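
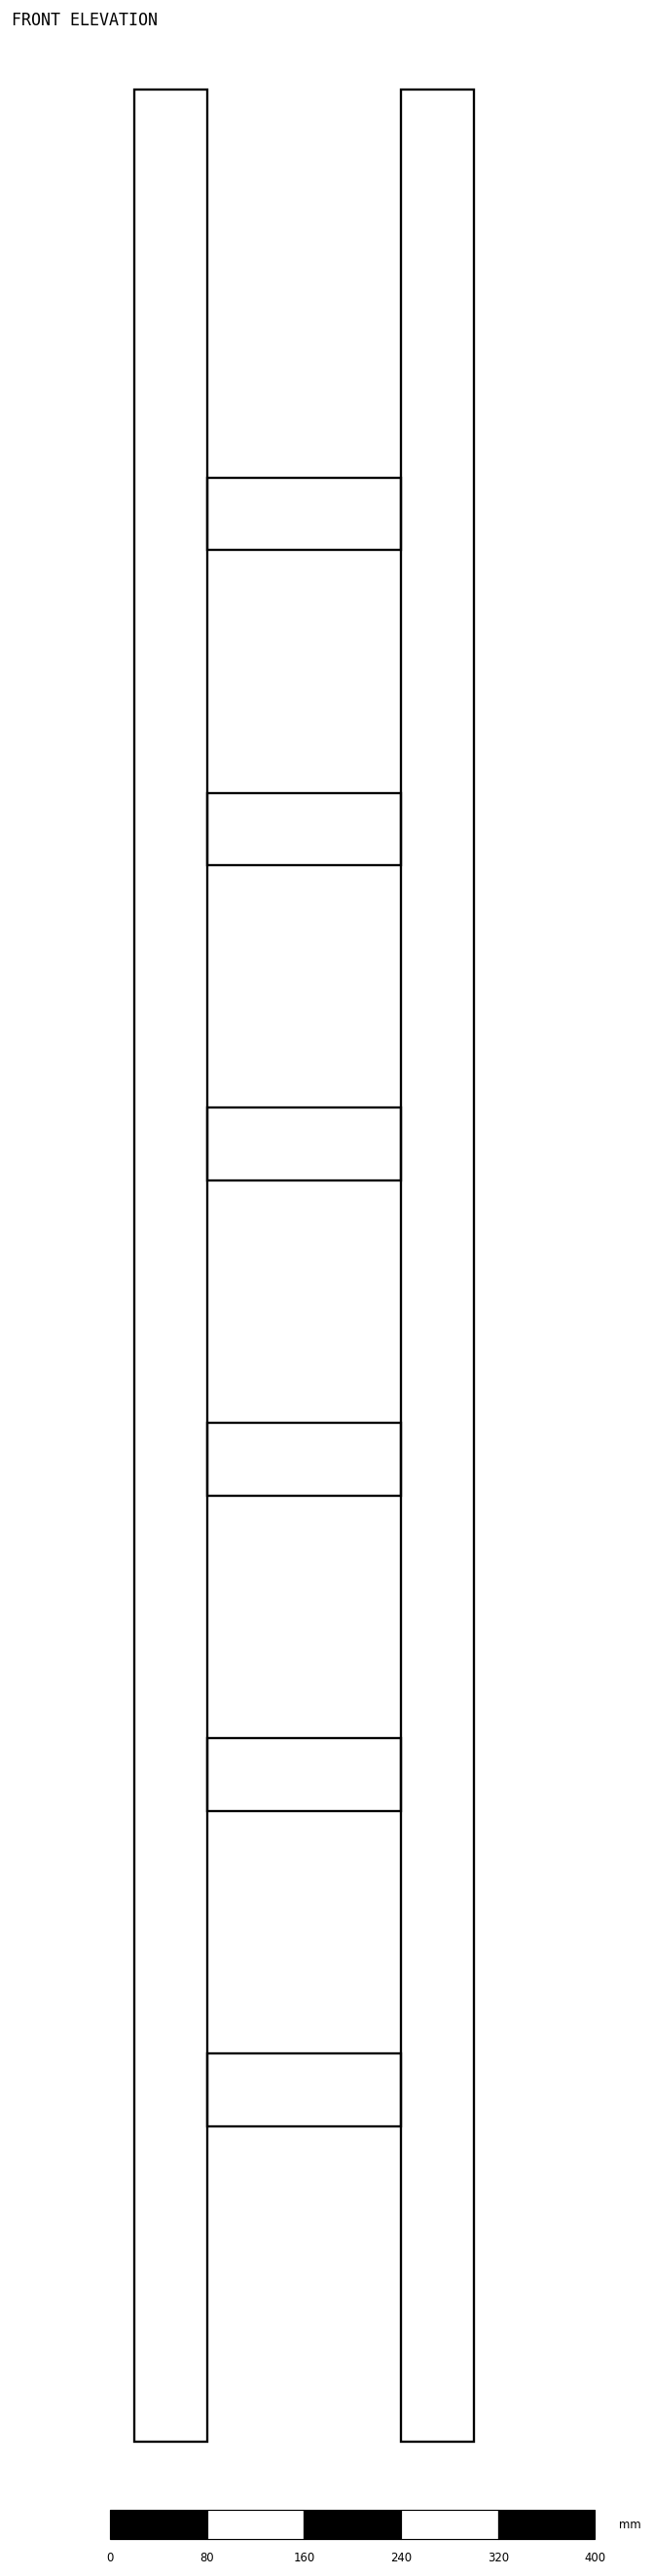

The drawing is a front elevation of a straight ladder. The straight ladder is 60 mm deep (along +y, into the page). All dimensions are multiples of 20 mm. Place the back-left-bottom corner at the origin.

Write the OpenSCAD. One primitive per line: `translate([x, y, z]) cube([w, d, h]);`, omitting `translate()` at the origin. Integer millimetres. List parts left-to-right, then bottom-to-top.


cube([60, 60, 1940]);
translate([60, 0, 260]) cube([160, 60, 60]);
translate([60, 0, 520]) cube([160, 60, 60]);
translate([60, 0, 780]) cube([160, 60, 60]);
translate([60, 0, 1040]) cube([160, 60, 60]);
translate([60, 0, 1300]) cube([160, 60, 60]);
translate([60, 0, 1560]) cube([160, 60, 60]);
translate([220, 0, 0]) cube([60, 60, 1940]);


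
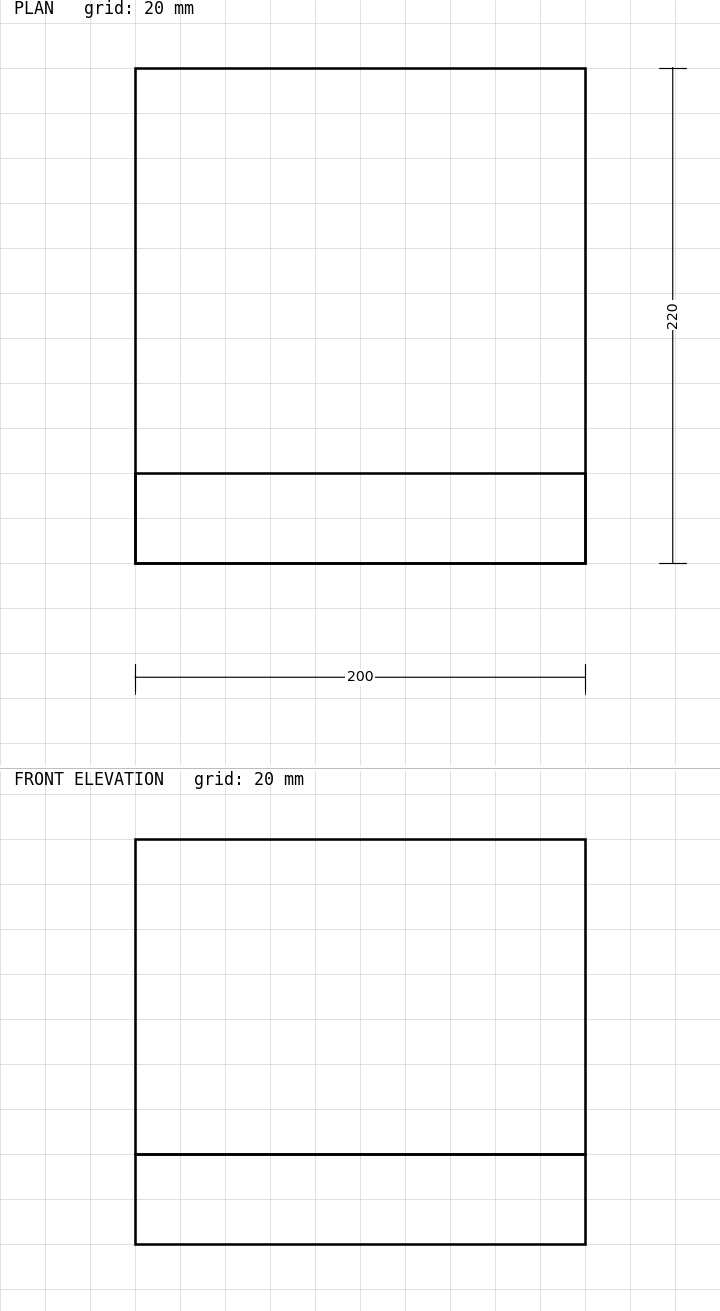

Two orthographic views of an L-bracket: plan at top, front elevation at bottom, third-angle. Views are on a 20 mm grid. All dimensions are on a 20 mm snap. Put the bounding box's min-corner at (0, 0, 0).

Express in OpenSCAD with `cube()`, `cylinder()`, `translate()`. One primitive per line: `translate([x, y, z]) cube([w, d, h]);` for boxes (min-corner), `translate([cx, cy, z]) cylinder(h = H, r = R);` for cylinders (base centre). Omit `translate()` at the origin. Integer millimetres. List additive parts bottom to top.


cube([200, 220, 40]);
translate([0, 0, 40]) cube([200, 40, 140]);


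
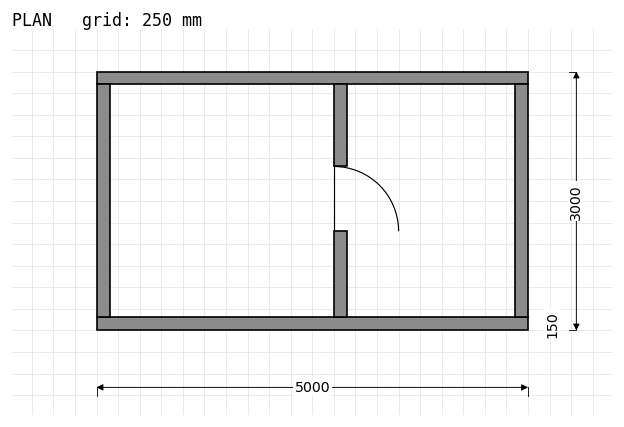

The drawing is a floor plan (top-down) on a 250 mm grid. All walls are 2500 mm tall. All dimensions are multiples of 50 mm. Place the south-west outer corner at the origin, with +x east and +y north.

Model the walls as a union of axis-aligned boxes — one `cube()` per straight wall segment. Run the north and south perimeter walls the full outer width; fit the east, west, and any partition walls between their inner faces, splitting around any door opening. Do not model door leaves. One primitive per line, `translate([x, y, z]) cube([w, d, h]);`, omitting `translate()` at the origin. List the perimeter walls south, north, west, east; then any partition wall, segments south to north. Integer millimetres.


cube([5000, 150, 2500]);
translate([0, 2850, 0]) cube([5000, 150, 2500]);
translate([0, 150, 0]) cube([150, 2700, 2500]);
translate([4850, 150, 0]) cube([150, 2700, 2500]);
translate([2750, 150, 0]) cube([150, 1000, 2500]);
translate([2750, 1900, 0]) cube([150, 950, 2500]);


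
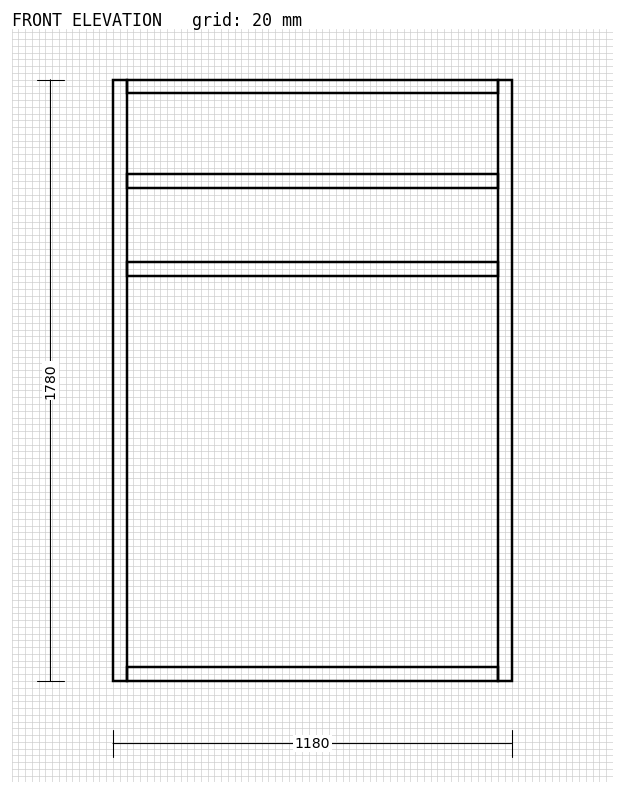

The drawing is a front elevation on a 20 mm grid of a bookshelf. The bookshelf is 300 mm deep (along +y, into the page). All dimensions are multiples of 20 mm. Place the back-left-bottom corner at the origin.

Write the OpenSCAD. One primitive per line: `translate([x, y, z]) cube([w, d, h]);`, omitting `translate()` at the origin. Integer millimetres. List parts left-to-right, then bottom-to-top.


cube([40, 300, 1780]);
translate([40, 0, 0]) cube([1100, 300, 40]);
translate([40, 0, 1200]) cube([1100, 300, 40]);
translate([40, 0, 1460]) cube([1100, 300, 40]);
translate([40, 0, 1740]) cube([1100, 300, 40]);
translate([1140, 0, 0]) cube([40, 300, 1780]);


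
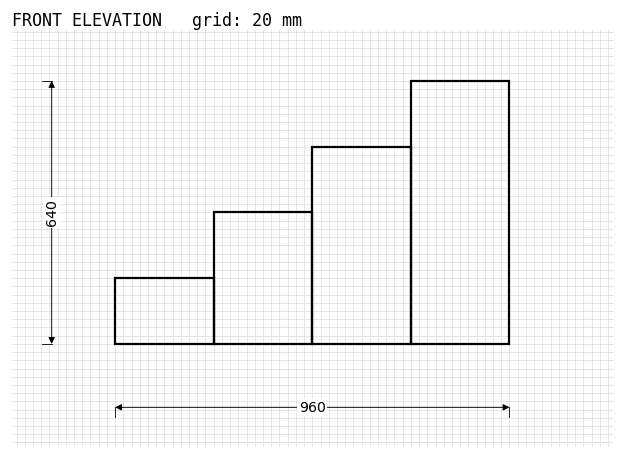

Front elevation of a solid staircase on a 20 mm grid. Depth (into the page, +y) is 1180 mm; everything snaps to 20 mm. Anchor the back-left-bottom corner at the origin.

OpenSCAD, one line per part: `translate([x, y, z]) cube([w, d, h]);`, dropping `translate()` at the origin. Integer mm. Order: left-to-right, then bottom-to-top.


cube([240, 1180, 160]);
translate([240, 0, 0]) cube([240, 1180, 320]);
translate([480, 0, 0]) cube([240, 1180, 480]);
translate([720, 0, 0]) cube([240, 1180, 640]);


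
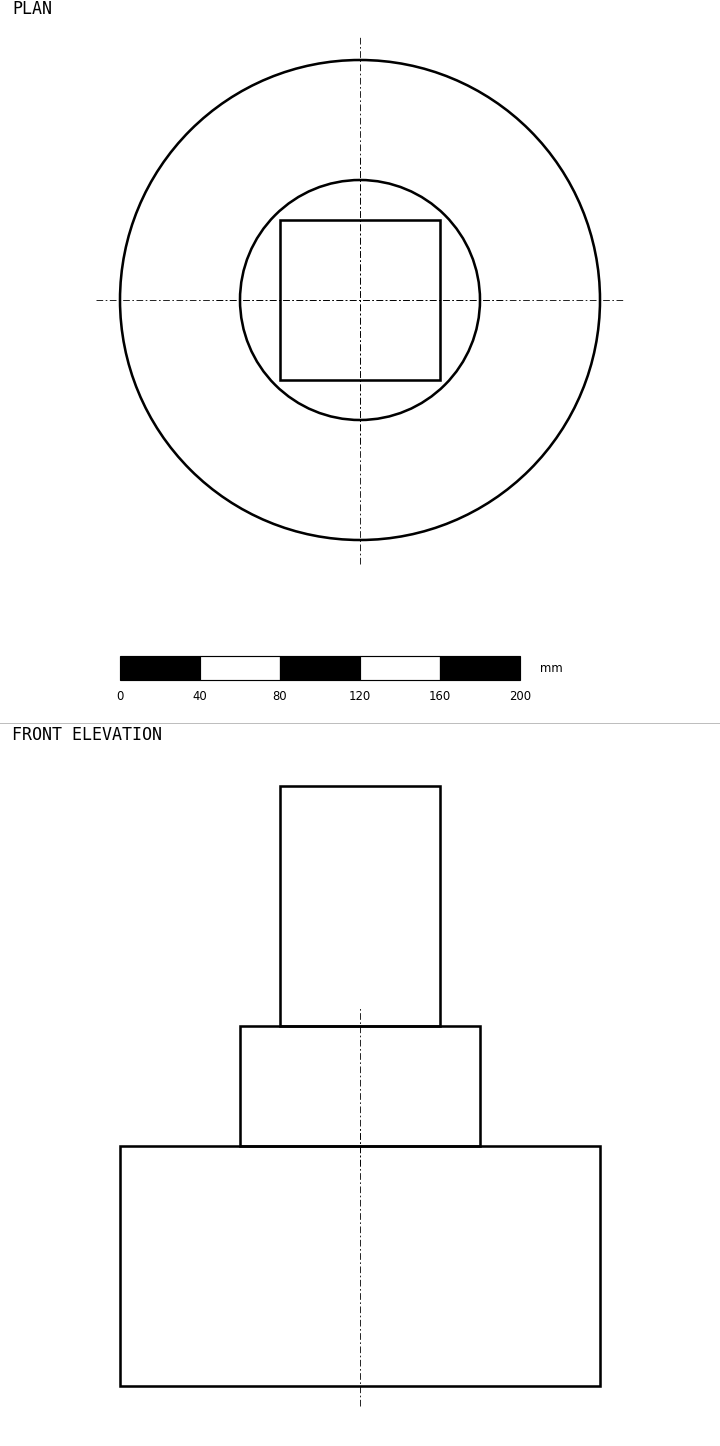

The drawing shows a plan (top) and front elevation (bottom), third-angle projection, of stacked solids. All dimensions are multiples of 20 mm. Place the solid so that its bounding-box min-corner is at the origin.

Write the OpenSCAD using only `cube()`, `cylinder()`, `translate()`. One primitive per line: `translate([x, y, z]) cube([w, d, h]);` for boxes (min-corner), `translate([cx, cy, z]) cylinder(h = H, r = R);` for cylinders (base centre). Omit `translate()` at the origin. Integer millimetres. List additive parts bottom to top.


translate([120, 120, 0]) cylinder(h = 120, r = 120);
translate([120, 120, 120]) cylinder(h = 60, r = 60);
translate([80, 80, 180]) cube([80, 80, 120]);


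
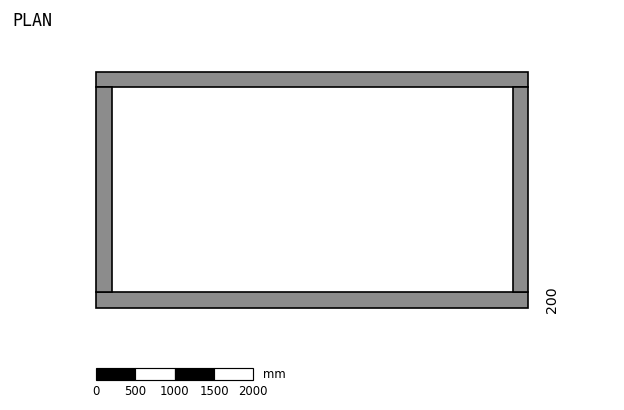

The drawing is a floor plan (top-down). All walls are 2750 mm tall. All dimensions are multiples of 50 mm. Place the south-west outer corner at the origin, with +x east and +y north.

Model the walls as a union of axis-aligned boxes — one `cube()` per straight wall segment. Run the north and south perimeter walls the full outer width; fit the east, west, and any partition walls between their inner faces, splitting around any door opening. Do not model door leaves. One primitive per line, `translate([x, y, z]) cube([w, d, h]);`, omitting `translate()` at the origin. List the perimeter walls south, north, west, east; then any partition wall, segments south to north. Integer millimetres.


cube([5500, 200, 2750]);
translate([0, 2800, 0]) cube([5500, 200, 2750]);
translate([0, 200, 0]) cube([200, 2600, 2750]);
translate([5300, 200, 0]) cube([200, 2600, 2750]);


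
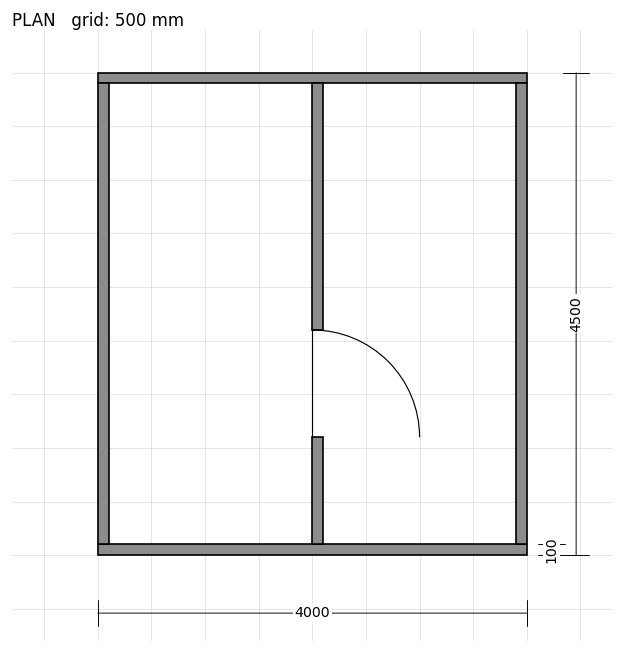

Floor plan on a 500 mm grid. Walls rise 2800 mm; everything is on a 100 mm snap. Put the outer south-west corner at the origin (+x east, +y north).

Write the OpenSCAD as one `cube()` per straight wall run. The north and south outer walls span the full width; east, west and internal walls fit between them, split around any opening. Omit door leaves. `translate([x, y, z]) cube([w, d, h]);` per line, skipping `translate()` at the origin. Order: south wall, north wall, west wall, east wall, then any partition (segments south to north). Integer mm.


cube([4000, 100, 2800]);
translate([0, 4400, 0]) cube([4000, 100, 2800]);
translate([0, 100, 0]) cube([100, 4300, 2800]);
translate([3900, 100, 0]) cube([100, 4300, 2800]);
translate([2000, 100, 0]) cube([100, 1000, 2800]);
translate([2000, 2100, 0]) cube([100, 2300, 2800]);


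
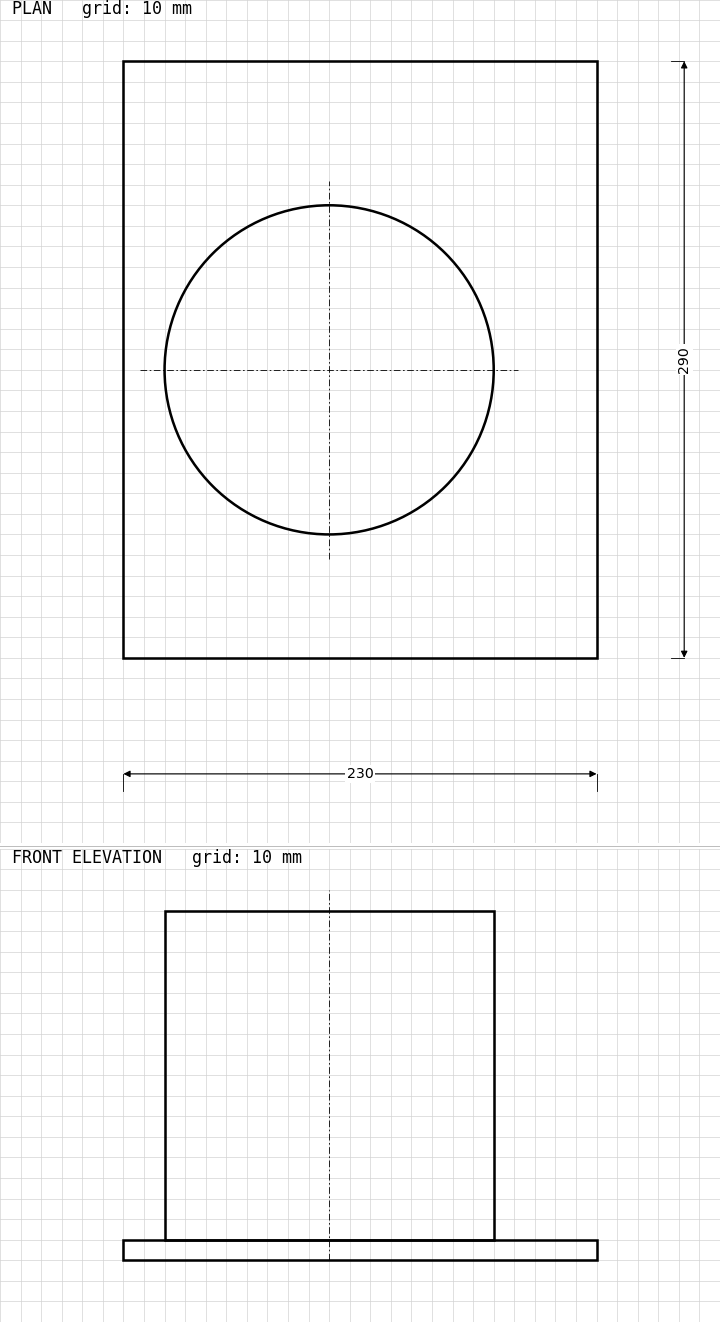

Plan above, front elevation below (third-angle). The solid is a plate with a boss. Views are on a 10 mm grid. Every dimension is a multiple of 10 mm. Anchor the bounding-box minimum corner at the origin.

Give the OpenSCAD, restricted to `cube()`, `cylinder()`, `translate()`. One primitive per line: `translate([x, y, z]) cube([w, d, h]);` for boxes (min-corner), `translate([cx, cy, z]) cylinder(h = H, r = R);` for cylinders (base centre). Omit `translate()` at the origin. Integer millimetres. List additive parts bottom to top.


cube([230, 290, 10]);
translate([100, 140, 10]) cylinder(h = 160, r = 80);


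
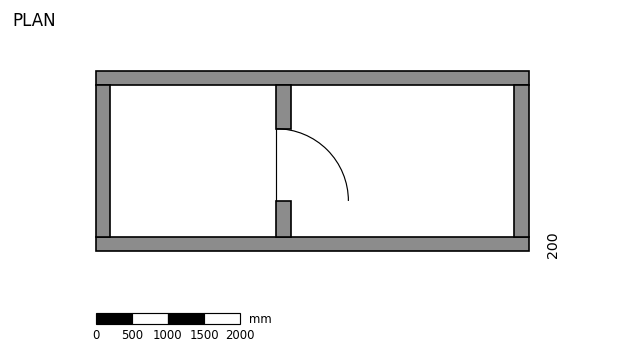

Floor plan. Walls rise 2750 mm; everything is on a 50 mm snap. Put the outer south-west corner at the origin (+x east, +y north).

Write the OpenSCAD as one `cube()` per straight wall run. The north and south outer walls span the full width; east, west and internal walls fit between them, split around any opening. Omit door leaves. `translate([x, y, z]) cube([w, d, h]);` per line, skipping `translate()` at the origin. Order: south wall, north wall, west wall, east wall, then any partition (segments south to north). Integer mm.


cube([6000, 200, 2750]);
translate([0, 2300, 0]) cube([6000, 200, 2750]);
translate([0, 200, 0]) cube([200, 2100, 2750]);
translate([5800, 200, 0]) cube([200, 2100, 2750]);
translate([2500, 200, 0]) cube([200, 500, 2750]);
translate([2500, 1700, 0]) cube([200, 600, 2750]);


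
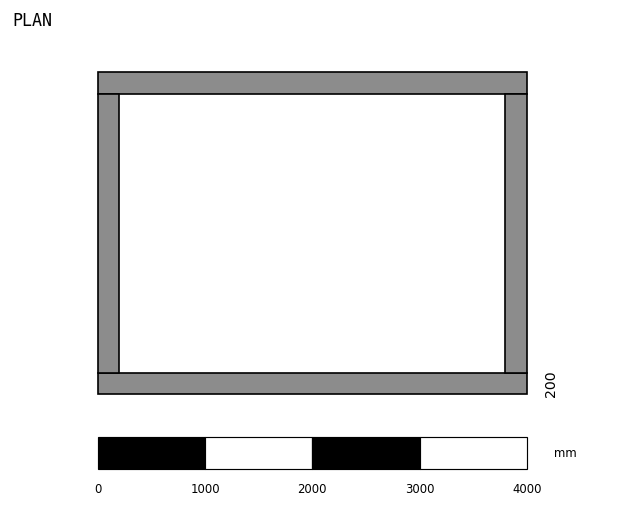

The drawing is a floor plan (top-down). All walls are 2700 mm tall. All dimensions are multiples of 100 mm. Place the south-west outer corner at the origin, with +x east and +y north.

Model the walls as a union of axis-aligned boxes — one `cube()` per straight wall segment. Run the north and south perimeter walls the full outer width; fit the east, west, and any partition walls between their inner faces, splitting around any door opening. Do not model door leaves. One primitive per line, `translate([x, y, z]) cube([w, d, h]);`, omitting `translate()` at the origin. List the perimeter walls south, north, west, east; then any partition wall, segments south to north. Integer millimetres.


cube([4000, 200, 2700]);
translate([0, 2800, 0]) cube([4000, 200, 2700]);
translate([0, 200, 0]) cube([200, 2600, 2700]);
translate([3800, 200, 0]) cube([200, 2600, 2700]);


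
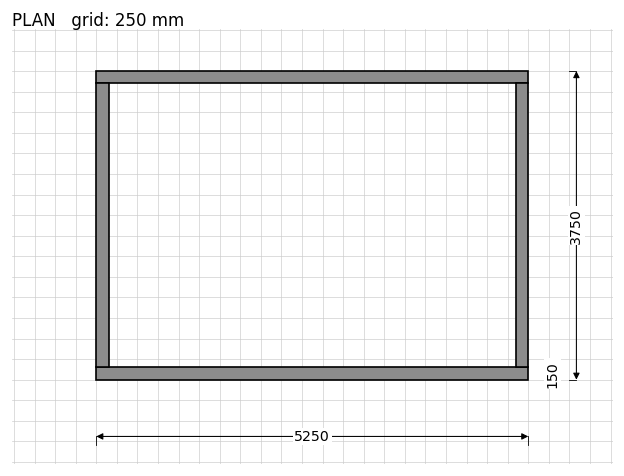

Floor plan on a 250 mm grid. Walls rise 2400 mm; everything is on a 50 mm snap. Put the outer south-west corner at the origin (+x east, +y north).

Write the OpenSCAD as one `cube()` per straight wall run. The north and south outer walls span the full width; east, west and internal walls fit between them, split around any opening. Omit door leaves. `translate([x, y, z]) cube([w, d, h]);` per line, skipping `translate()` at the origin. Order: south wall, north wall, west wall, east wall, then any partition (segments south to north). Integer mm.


cube([5250, 150, 2400]);
translate([0, 3600, 0]) cube([5250, 150, 2400]);
translate([0, 150, 0]) cube([150, 3450, 2400]);
translate([5100, 150, 0]) cube([150, 3450, 2400]);


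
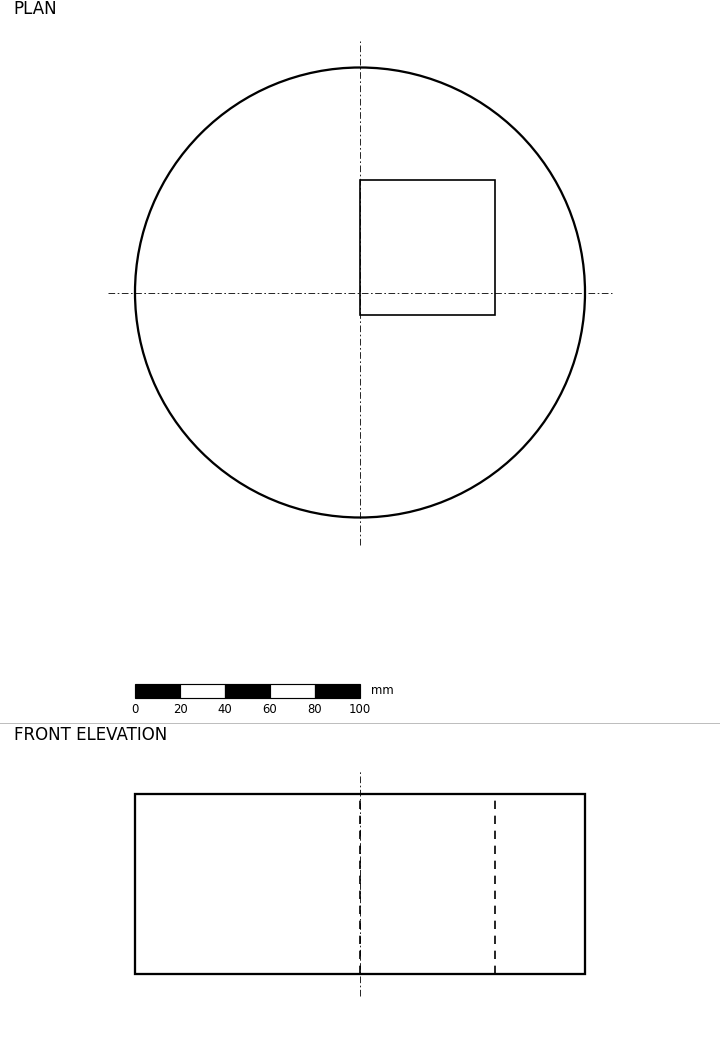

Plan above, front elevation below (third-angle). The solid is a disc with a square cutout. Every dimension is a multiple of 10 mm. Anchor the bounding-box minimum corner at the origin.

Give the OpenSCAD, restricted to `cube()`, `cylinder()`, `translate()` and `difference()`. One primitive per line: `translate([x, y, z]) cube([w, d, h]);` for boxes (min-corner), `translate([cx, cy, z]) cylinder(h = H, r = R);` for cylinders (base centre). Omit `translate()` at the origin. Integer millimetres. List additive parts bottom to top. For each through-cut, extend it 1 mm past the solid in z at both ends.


difference() {
  translate([100, 100, 0]) cylinder(h = 80, r = 100);
  translate([100, 90, -1]) cube([60, 60, 82]);
}


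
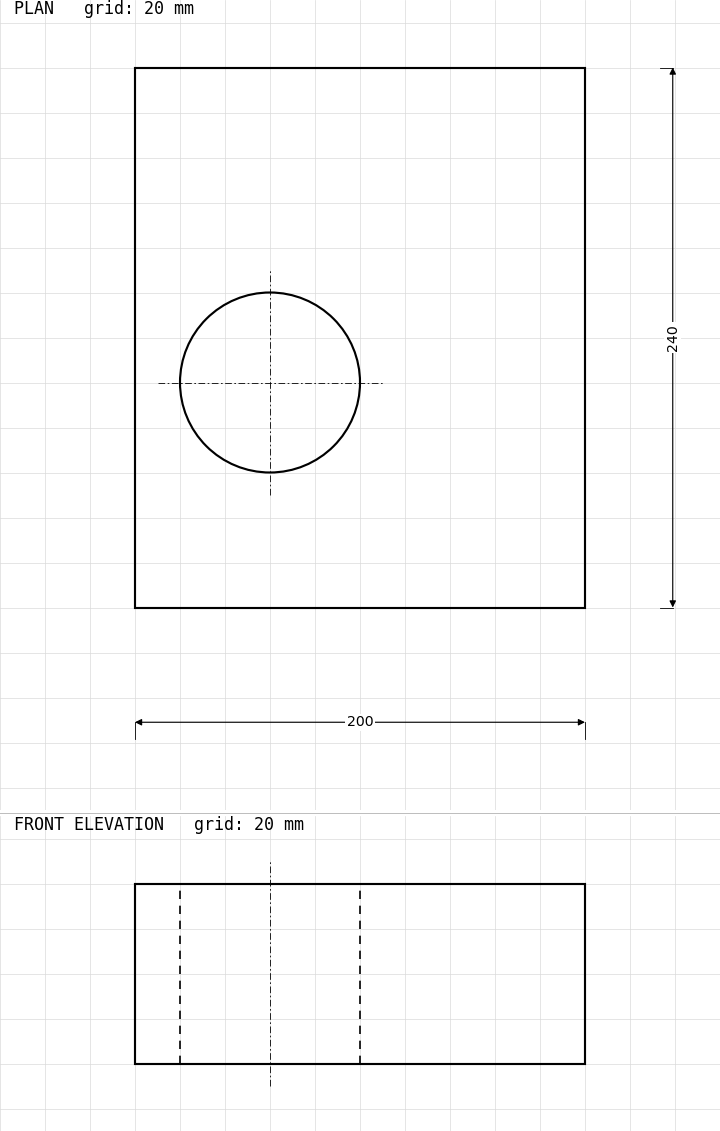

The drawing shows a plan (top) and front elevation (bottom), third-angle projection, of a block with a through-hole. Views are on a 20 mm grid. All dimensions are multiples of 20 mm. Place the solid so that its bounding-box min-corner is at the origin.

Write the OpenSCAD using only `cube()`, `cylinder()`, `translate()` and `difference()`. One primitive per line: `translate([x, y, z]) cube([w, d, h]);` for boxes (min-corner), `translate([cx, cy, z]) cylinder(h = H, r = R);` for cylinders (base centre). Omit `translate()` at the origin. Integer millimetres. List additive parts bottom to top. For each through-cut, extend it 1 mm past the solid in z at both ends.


difference() {
  cube([200, 240, 80]);
  translate([60, 100, -1]) cylinder(h = 82, r = 40);
}


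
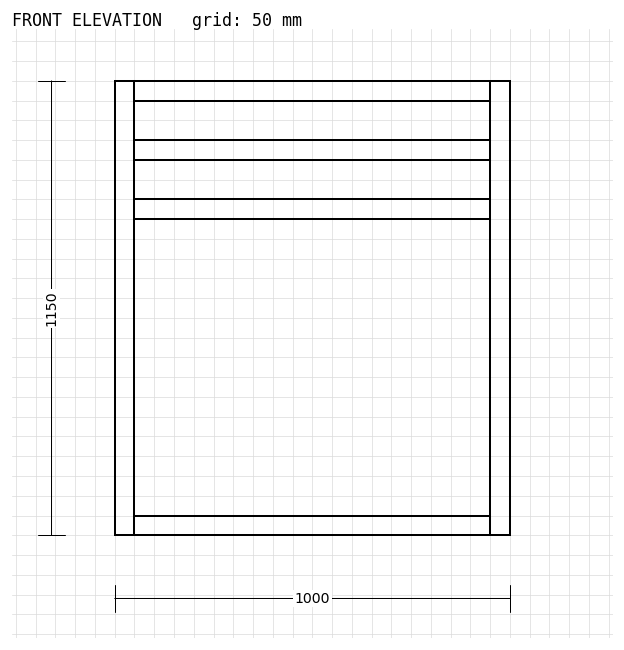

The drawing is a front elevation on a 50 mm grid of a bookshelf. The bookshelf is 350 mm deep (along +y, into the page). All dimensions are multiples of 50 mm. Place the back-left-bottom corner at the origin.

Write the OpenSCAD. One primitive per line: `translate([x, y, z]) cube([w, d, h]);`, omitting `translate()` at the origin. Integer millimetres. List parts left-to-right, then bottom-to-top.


cube([50, 350, 1150]);
translate([50, 0, 0]) cube([900, 350, 50]);
translate([50, 0, 800]) cube([900, 350, 50]);
translate([50, 0, 950]) cube([900, 350, 50]);
translate([50, 0, 1100]) cube([900, 350, 50]);
translate([950, 0, 0]) cube([50, 350, 1150]);


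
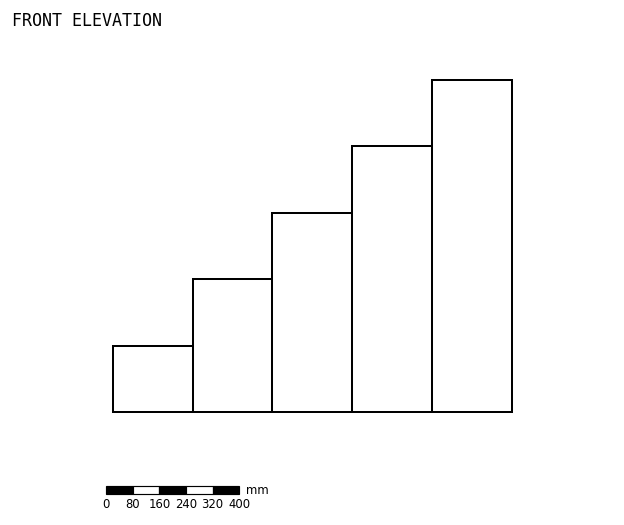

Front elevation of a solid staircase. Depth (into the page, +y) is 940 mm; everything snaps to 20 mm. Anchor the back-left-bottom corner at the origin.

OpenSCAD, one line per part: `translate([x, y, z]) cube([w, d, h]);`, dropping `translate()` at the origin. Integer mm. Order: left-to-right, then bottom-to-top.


cube([240, 940, 200]);
translate([240, 0, 0]) cube([240, 940, 400]);
translate([480, 0, 0]) cube([240, 940, 600]);
translate([720, 0, 0]) cube([240, 940, 800]);
translate([960, 0, 0]) cube([240, 940, 1000]);


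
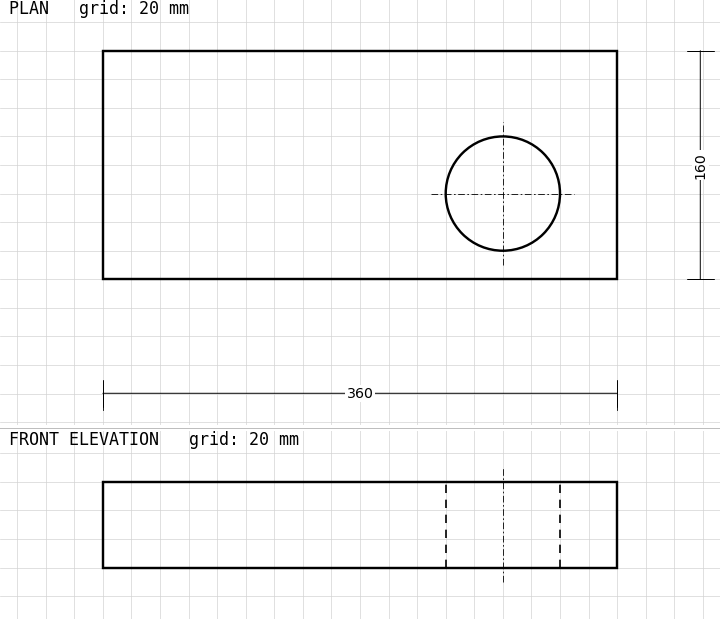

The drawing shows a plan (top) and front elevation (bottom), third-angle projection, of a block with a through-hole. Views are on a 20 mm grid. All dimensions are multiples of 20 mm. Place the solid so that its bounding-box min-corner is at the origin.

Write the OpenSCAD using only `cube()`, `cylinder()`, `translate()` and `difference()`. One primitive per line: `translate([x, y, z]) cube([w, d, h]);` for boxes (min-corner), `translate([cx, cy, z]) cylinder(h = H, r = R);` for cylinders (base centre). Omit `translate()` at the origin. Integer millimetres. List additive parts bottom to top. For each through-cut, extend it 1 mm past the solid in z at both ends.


difference() {
  cube([360, 160, 60]);
  translate([280, 60, -1]) cylinder(h = 62, r = 40);
}


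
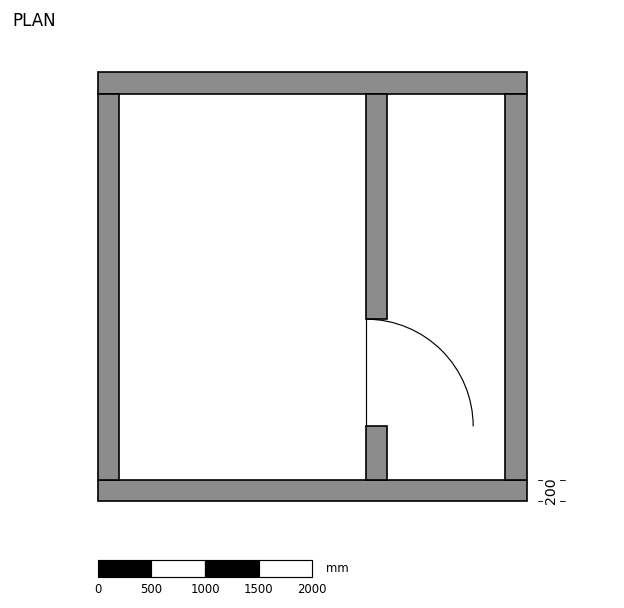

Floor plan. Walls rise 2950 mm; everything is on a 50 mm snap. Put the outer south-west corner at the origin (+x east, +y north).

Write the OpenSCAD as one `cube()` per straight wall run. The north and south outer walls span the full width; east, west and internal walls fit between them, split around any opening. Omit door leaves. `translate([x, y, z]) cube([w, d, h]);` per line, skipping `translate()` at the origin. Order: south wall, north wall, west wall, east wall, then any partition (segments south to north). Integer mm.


cube([4000, 200, 2950]);
translate([0, 3800, 0]) cube([4000, 200, 2950]);
translate([0, 200, 0]) cube([200, 3600, 2950]);
translate([3800, 200, 0]) cube([200, 3600, 2950]);
translate([2500, 200, 0]) cube([200, 500, 2950]);
translate([2500, 1700, 0]) cube([200, 2100, 2950]);


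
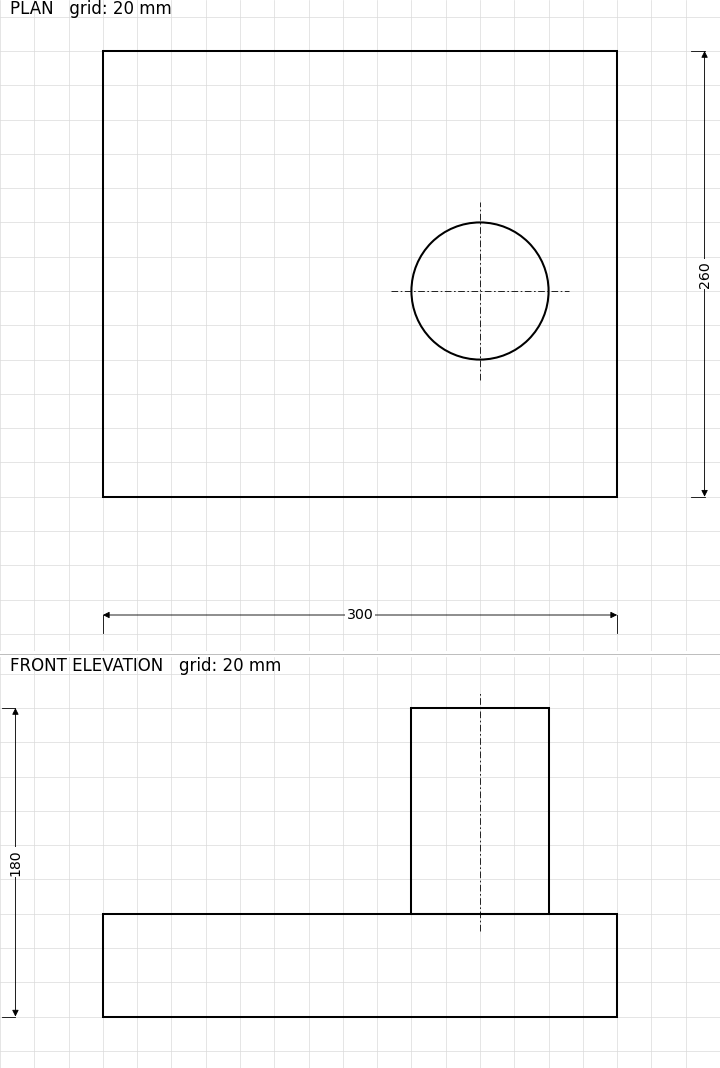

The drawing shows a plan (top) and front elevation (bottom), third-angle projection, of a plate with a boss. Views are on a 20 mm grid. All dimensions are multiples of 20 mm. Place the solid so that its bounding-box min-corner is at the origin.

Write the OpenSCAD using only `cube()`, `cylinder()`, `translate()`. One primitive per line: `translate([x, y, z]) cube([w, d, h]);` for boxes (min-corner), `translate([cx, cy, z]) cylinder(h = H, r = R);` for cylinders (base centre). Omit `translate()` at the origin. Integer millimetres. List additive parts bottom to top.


cube([300, 260, 60]);
translate([220, 120, 60]) cylinder(h = 120, r = 40);


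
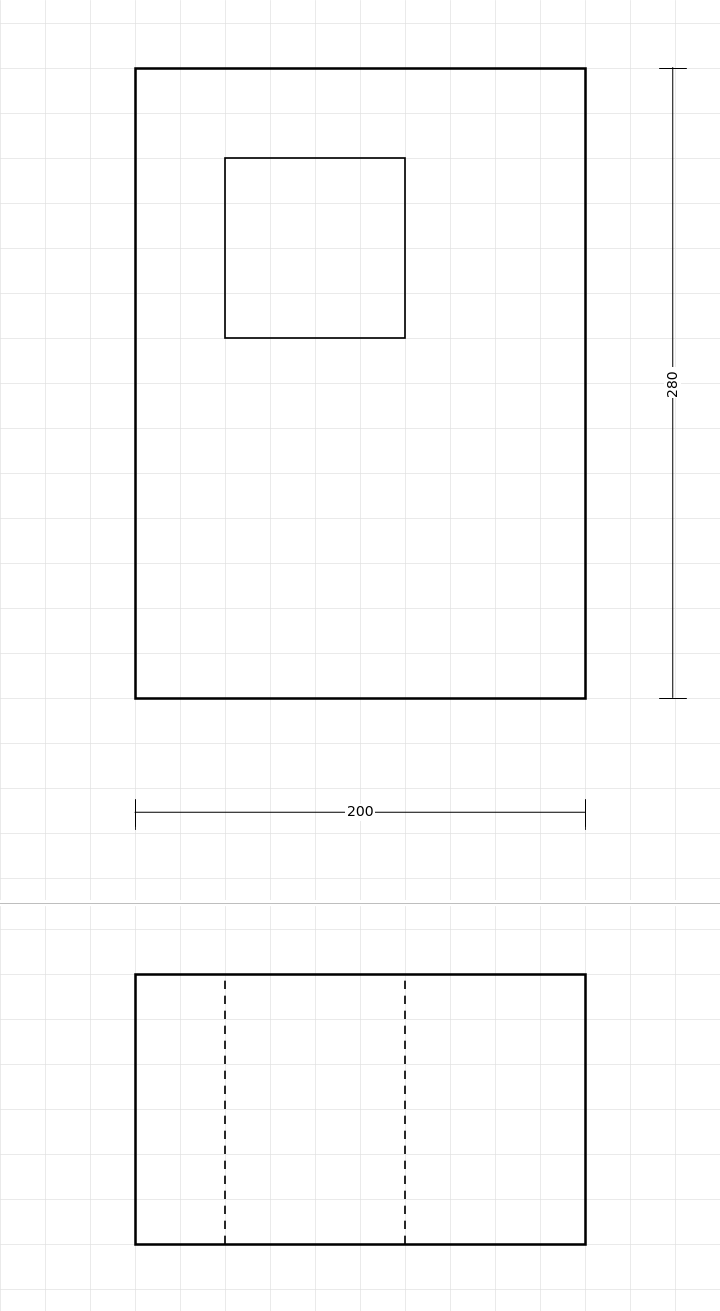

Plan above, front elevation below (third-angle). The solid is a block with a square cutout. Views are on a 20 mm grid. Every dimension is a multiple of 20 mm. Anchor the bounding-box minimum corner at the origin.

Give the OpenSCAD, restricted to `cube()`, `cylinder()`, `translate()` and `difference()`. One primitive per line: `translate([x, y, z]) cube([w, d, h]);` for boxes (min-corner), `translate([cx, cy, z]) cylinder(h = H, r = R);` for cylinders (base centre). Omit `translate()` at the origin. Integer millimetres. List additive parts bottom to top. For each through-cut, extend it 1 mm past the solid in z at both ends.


difference() {
  cube([200, 280, 120]);
  translate([40, 160, -1]) cube([80, 80, 122]);
}


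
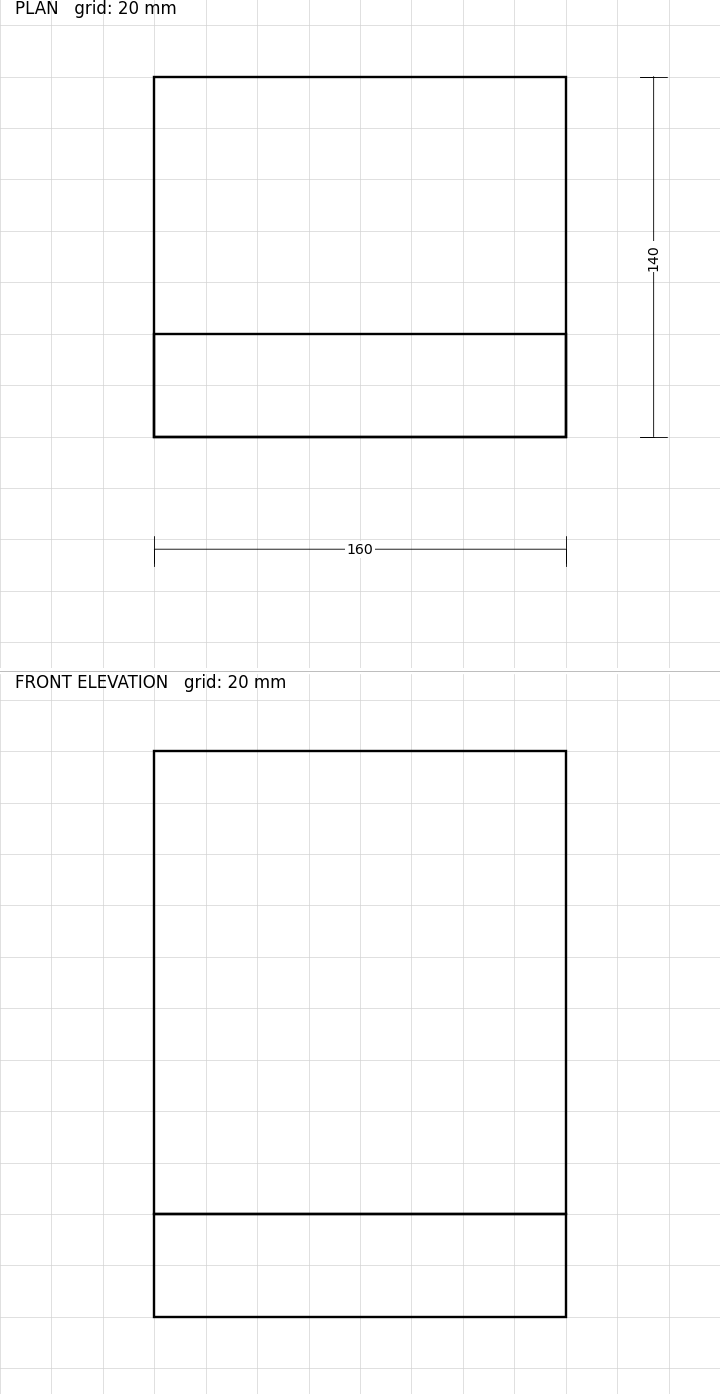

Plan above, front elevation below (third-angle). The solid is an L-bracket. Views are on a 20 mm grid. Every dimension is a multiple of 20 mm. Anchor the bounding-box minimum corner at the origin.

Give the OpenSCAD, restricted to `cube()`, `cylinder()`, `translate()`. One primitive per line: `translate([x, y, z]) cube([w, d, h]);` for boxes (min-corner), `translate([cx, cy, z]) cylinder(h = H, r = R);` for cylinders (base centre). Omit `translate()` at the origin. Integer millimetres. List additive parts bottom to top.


cube([160, 140, 40]);
translate([0, 0, 40]) cube([160, 40, 180]);


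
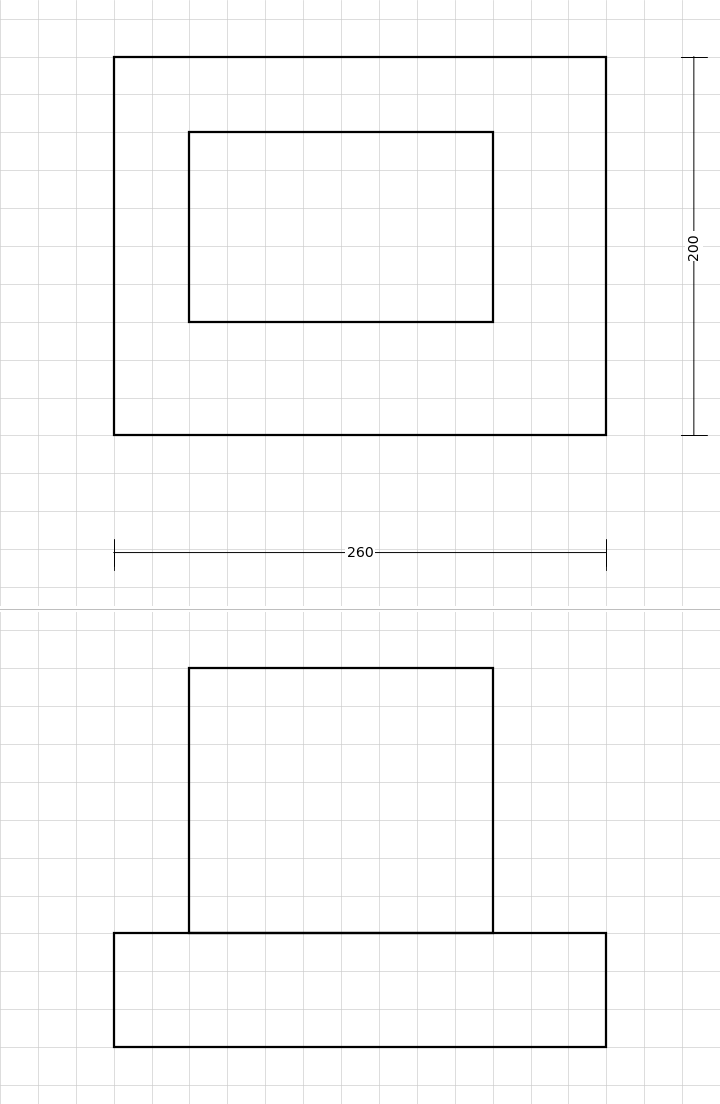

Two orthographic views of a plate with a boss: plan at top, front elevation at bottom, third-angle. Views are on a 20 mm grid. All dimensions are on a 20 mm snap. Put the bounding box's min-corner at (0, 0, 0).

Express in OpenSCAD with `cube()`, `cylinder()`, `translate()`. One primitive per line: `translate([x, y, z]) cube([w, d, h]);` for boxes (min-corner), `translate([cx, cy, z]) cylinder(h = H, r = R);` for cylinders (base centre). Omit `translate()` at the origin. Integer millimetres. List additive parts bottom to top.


cube([260, 200, 60]);
translate([40, 60, 60]) cube([160, 100, 140]);


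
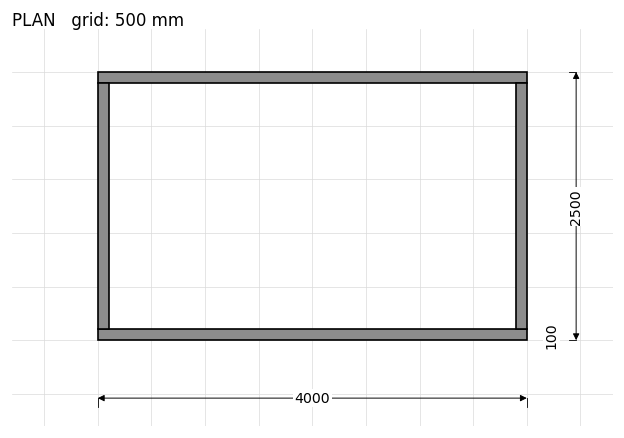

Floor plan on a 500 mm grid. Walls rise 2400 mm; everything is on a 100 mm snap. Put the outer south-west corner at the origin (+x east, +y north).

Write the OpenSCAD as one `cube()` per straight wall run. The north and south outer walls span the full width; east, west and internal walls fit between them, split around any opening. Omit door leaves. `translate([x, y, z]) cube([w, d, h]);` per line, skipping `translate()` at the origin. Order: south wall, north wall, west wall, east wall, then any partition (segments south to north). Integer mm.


cube([4000, 100, 2400]);
translate([0, 2400, 0]) cube([4000, 100, 2400]);
translate([0, 100, 0]) cube([100, 2300, 2400]);
translate([3900, 100, 0]) cube([100, 2300, 2400]);


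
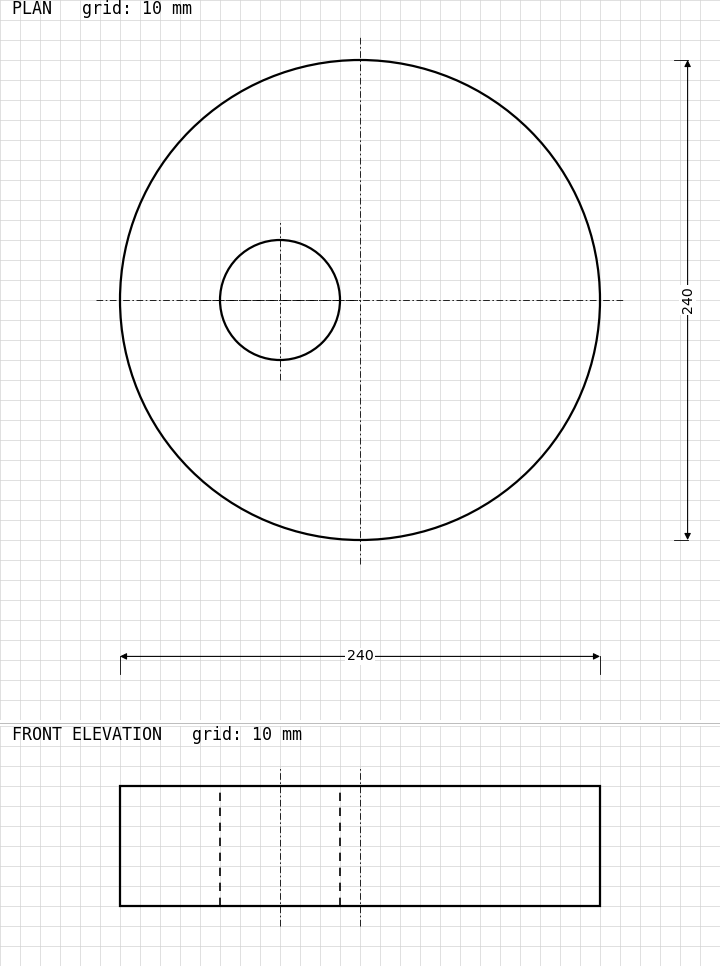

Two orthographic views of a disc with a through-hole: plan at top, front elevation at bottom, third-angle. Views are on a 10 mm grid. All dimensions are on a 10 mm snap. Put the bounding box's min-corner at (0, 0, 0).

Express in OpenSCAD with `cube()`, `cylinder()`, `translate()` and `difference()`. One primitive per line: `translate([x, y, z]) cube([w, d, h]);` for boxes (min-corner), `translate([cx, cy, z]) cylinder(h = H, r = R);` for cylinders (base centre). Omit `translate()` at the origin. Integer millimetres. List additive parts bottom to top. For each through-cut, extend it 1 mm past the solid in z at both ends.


difference() {
  translate([120, 120, 0]) cylinder(h = 60, r = 120);
  translate([80, 120, -1]) cylinder(h = 62, r = 30);
}


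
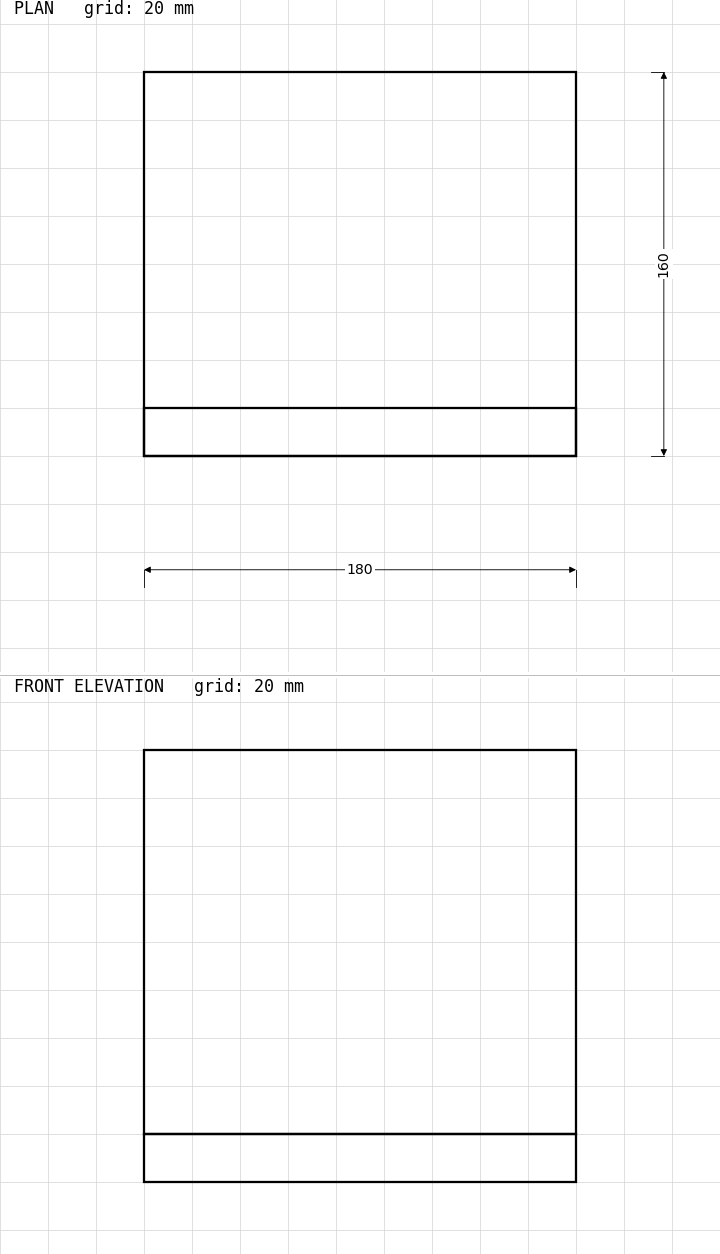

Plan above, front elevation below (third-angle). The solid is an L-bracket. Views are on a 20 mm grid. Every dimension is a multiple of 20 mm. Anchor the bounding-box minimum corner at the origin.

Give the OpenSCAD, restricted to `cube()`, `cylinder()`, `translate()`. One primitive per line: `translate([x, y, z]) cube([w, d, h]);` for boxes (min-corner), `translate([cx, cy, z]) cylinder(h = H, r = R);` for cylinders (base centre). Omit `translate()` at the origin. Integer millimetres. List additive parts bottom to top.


cube([180, 160, 20]);
translate([0, 0, 20]) cube([180, 20, 160]);


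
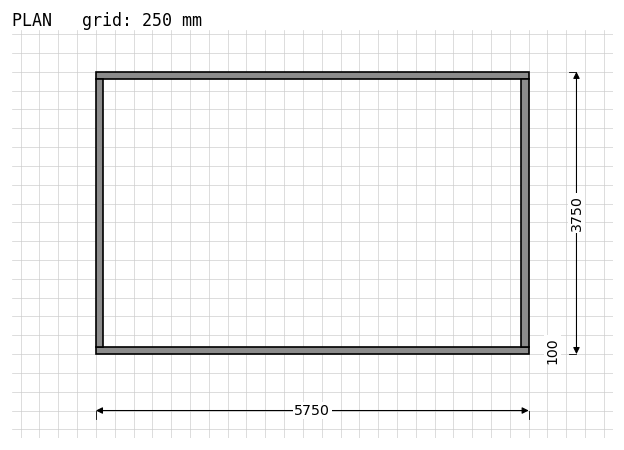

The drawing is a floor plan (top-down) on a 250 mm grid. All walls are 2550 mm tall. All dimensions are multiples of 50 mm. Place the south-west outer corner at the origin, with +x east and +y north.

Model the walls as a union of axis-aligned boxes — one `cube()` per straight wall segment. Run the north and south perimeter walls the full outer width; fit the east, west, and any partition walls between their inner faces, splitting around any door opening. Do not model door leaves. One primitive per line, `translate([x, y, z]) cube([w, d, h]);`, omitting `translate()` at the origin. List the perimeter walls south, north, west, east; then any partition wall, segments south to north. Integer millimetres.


cube([5750, 100, 2550]);
translate([0, 3650, 0]) cube([5750, 100, 2550]);
translate([0, 100, 0]) cube([100, 3550, 2550]);
translate([5650, 100, 0]) cube([100, 3550, 2550]);


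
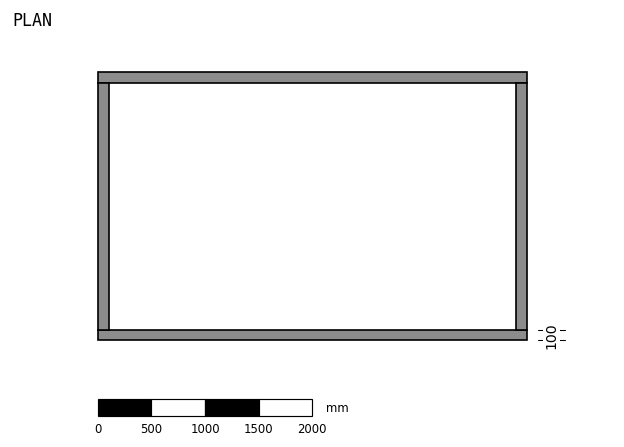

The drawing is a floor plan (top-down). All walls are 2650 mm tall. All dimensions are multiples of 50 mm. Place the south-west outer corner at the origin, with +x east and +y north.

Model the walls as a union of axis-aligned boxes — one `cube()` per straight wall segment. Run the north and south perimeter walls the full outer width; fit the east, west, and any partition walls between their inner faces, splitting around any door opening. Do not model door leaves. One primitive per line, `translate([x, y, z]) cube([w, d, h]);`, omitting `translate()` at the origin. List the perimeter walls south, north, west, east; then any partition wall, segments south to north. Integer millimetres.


cube([4000, 100, 2650]);
translate([0, 2400, 0]) cube([4000, 100, 2650]);
translate([0, 100, 0]) cube([100, 2300, 2650]);
translate([3900, 100, 0]) cube([100, 2300, 2650]);


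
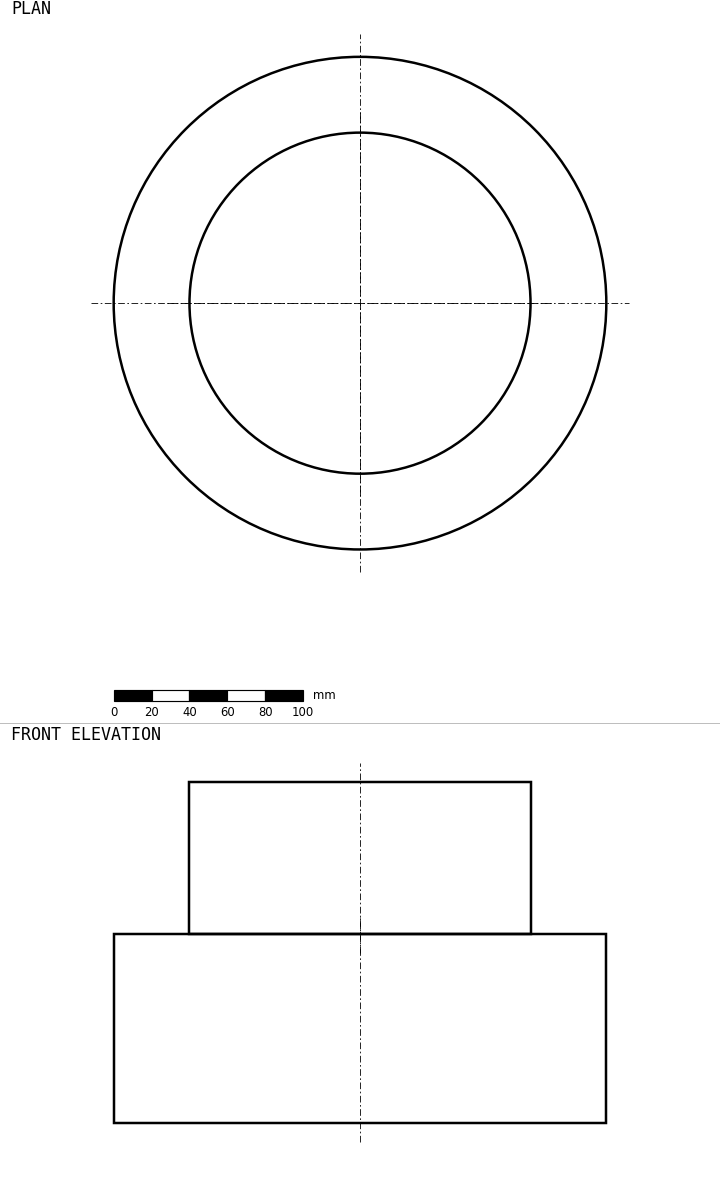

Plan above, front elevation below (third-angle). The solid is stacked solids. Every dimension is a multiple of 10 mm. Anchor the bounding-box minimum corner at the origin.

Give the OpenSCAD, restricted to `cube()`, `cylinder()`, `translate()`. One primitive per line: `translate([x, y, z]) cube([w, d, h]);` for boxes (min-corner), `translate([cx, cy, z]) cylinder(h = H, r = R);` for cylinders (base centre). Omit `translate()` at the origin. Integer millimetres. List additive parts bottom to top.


translate([130, 130, 0]) cylinder(h = 100, r = 130);
translate([130, 130, 100]) cylinder(h = 80, r = 90);


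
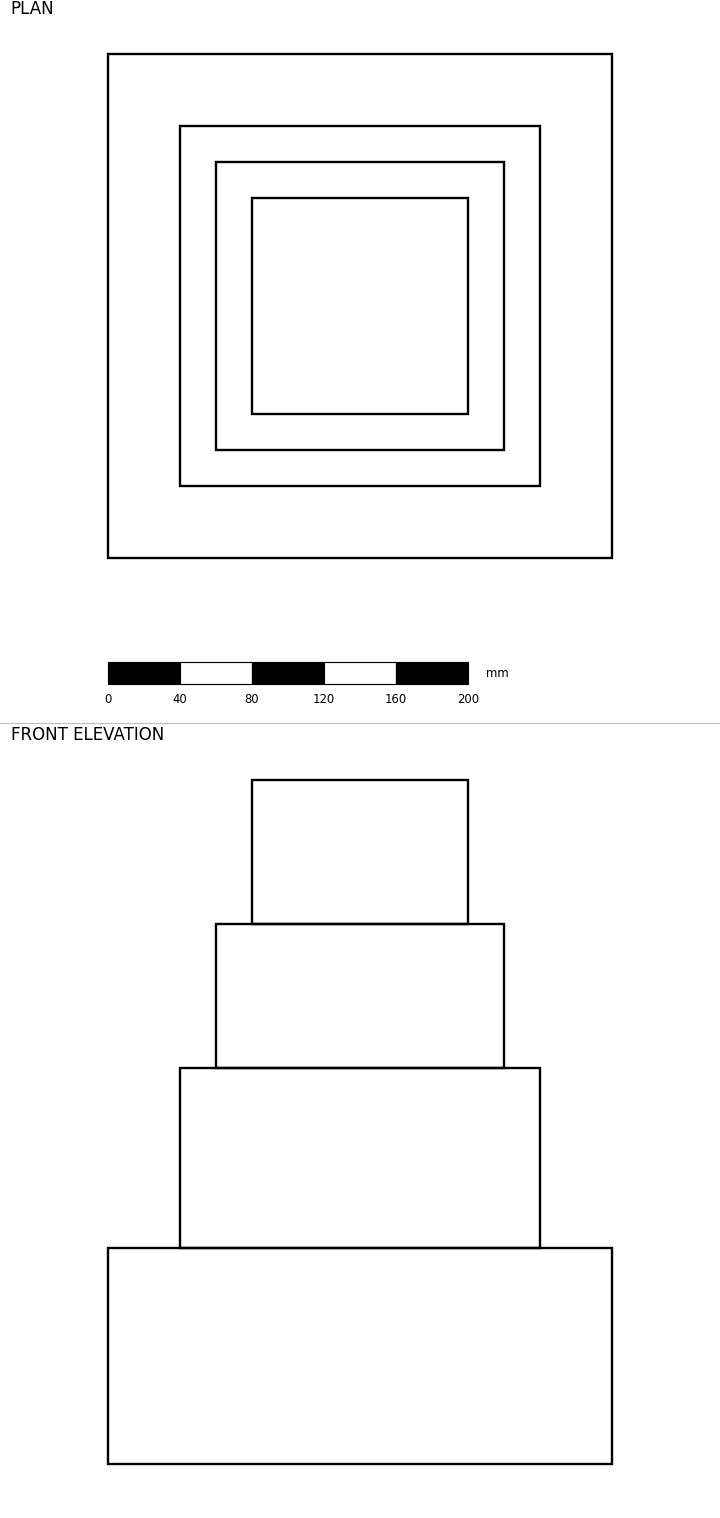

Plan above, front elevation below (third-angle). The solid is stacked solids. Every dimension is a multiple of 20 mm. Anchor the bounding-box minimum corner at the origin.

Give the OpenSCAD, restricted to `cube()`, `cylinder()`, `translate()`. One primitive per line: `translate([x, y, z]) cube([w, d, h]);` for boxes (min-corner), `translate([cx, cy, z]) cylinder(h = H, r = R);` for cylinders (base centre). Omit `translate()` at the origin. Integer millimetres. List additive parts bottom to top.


cube([280, 280, 120]);
translate([40, 40, 120]) cube([200, 200, 100]);
translate([60, 60, 220]) cube([160, 160, 80]);
translate([80, 80, 300]) cube([120, 120, 80]);


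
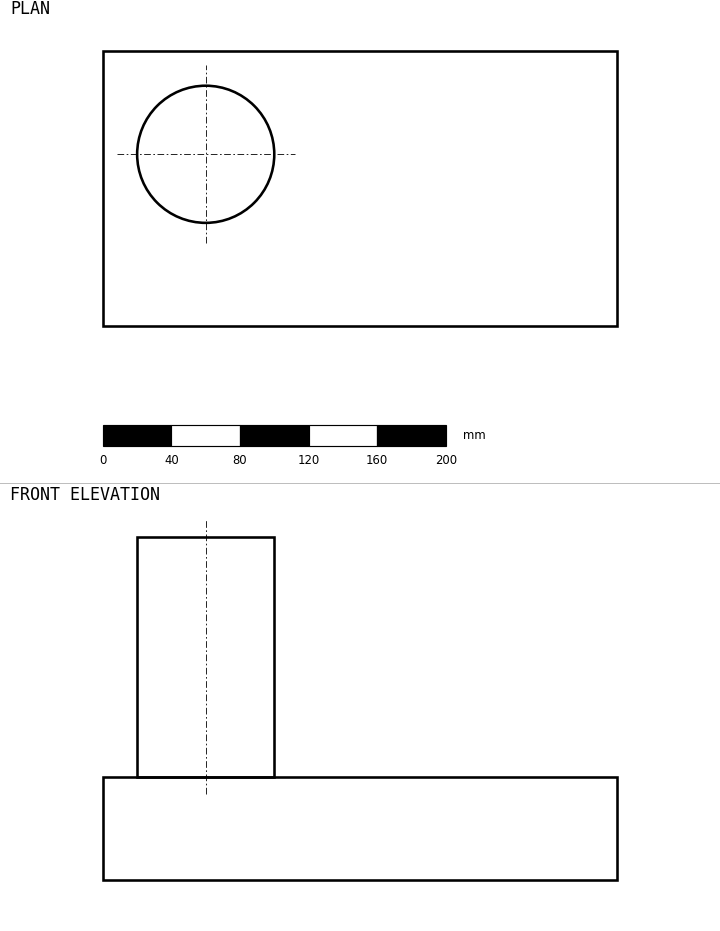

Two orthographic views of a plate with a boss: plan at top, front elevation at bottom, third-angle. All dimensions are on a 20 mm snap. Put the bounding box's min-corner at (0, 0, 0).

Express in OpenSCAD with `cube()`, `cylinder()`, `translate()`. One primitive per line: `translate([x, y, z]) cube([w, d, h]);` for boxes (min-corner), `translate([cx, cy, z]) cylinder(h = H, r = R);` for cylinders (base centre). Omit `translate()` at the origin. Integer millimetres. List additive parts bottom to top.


cube([300, 160, 60]);
translate([60, 100, 60]) cylinder(h = 140, r = 40);


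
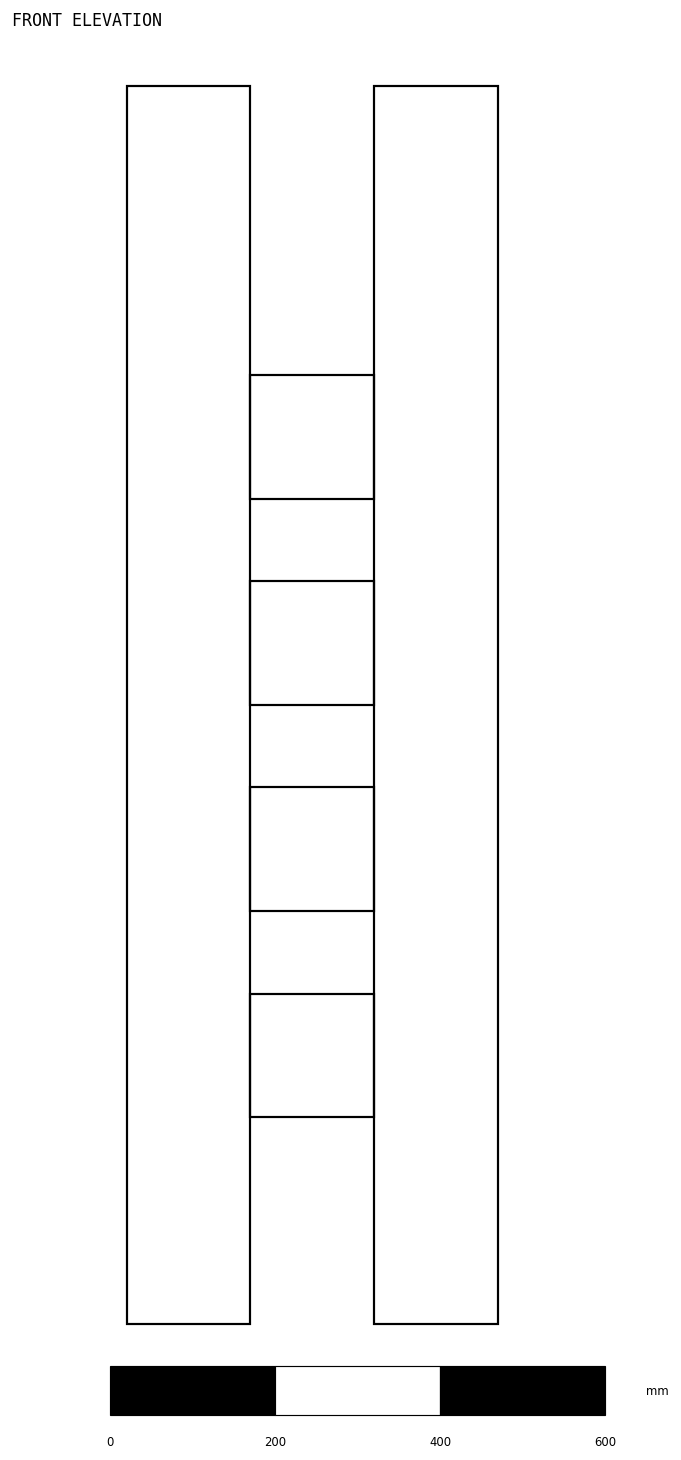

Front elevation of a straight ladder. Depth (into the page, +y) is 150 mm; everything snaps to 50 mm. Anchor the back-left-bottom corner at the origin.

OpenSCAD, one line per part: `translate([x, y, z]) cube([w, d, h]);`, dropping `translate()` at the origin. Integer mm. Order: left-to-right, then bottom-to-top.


cube([150, 150, 1500]);
translate([150, 0, 250]) cube([150, 150, 150]);
translate([150, 0, 500]) cube([150, 150, 150]);
translate([150, 0, 750]) cube([150, 150, 150]);
translate([150, 0, 1000]) cube([150, 150, 150]);
translate([300, 0, 0]) cube([150, 150, 1500]);


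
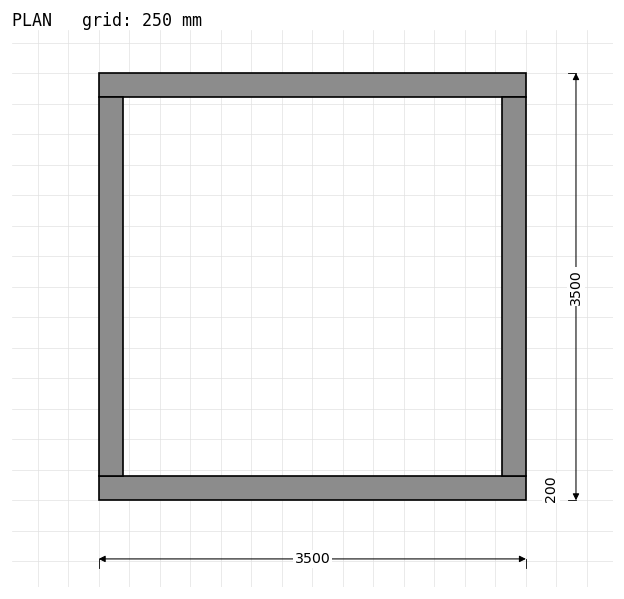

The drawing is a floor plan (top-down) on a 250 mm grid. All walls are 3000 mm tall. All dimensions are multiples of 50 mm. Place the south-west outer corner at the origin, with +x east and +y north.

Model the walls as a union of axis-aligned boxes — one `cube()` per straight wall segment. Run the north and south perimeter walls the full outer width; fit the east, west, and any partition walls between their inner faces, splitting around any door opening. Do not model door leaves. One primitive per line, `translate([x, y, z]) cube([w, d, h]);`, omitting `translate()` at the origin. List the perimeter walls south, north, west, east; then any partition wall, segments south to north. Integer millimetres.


cube([3500, 200, 3000]);
translate([0, 3300, 0]) cube([3500, 200, 3000]);
translate([0, 200, 0]) cube([200, 3100, 3000]);
translate([3300, 200, 0]) cube([200, 3100, 3000]);


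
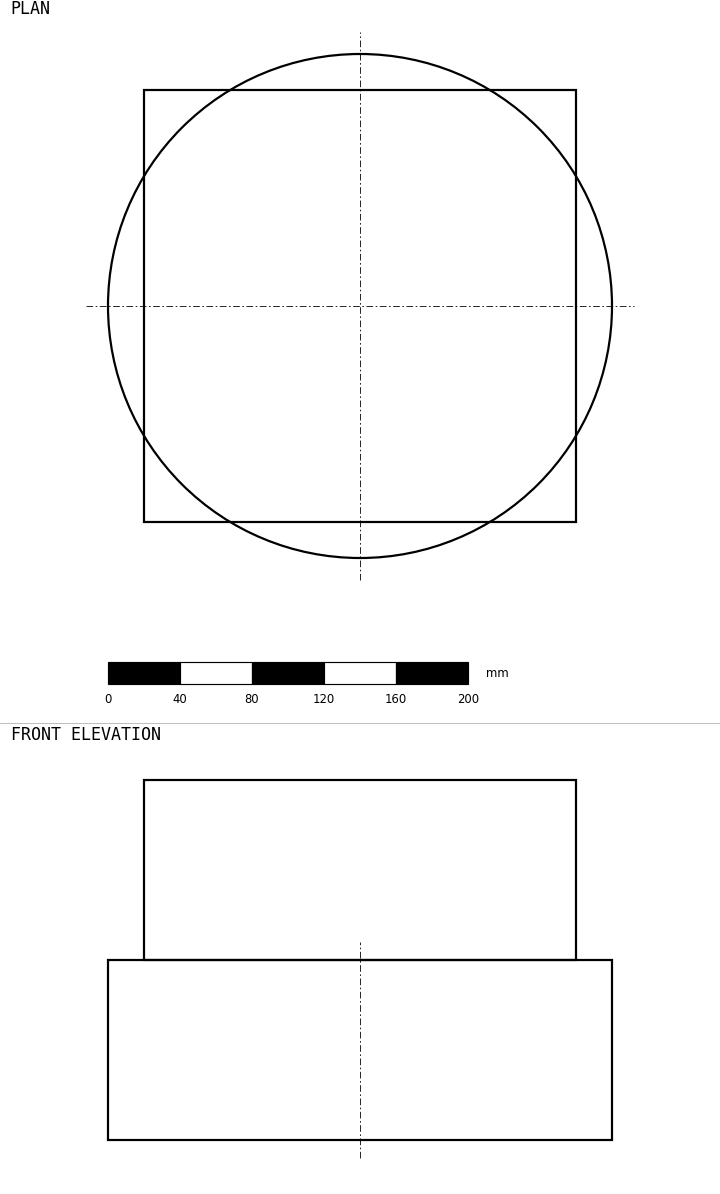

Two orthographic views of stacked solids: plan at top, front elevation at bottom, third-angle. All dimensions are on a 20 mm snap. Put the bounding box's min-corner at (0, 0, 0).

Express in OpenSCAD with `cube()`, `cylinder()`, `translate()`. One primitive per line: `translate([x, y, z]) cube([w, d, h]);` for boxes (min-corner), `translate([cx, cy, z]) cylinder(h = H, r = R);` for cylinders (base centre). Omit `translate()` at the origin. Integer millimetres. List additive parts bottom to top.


translate([140, 140, 0]) cylinder(h = 100, r = 140);
translate([20, 20, 100]) cube([240, 240, 100]);


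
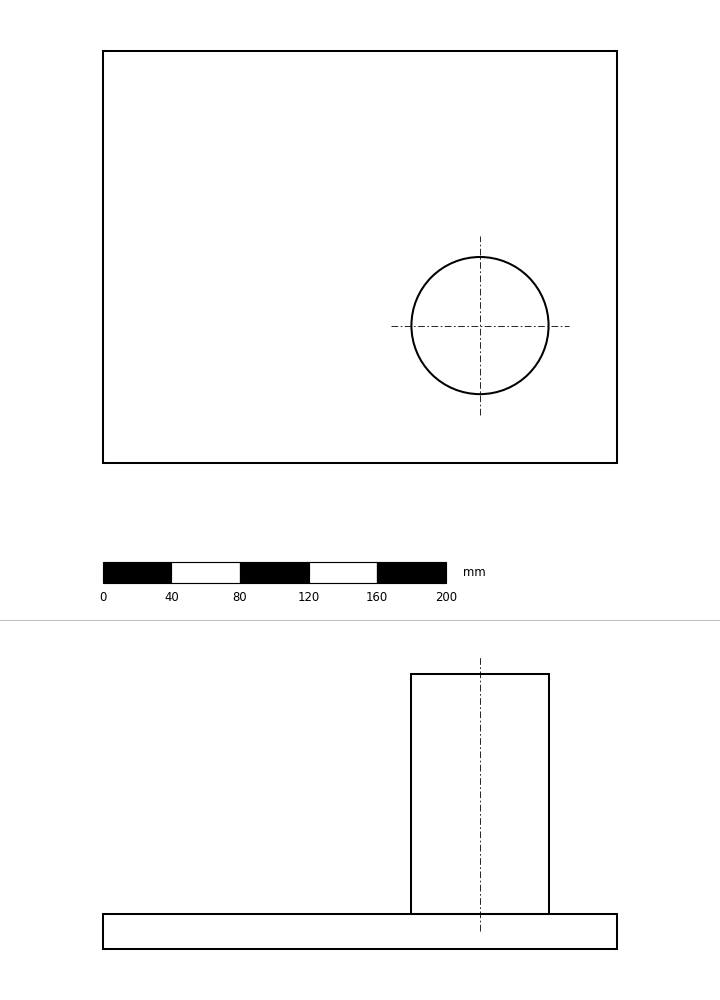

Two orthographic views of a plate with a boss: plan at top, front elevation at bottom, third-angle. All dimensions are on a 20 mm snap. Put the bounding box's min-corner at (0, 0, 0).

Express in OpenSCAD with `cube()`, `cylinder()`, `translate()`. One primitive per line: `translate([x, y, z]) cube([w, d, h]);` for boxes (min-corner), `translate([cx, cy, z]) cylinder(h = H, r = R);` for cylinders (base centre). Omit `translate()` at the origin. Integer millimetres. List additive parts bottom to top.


cube([300, 240, 20]);
translate([220, 80, 20]) cylinder(h = 140, r = 40);


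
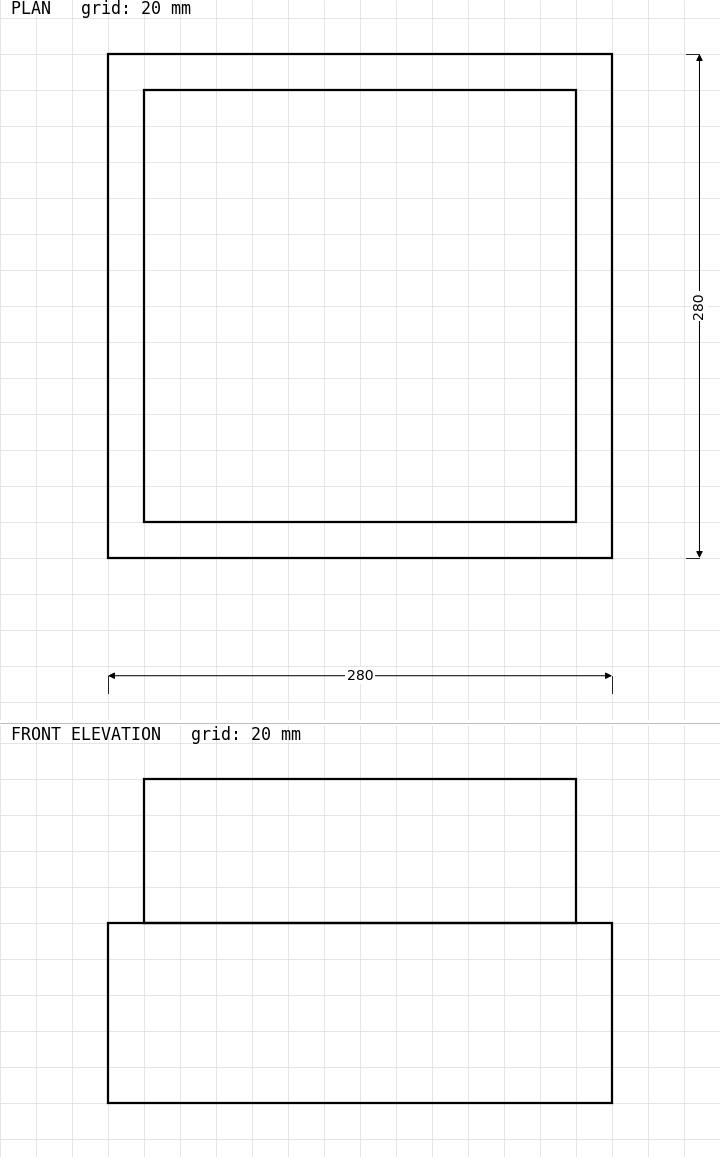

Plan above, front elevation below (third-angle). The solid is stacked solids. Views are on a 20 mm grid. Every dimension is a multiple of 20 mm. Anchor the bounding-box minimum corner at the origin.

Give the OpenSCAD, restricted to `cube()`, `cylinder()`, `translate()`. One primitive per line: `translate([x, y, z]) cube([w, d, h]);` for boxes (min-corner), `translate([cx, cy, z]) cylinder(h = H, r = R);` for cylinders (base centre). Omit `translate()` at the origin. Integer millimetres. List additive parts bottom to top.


cube([280, 280, 100]);
translate([20, 20, 100]) cube([240, 240, 80]);
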